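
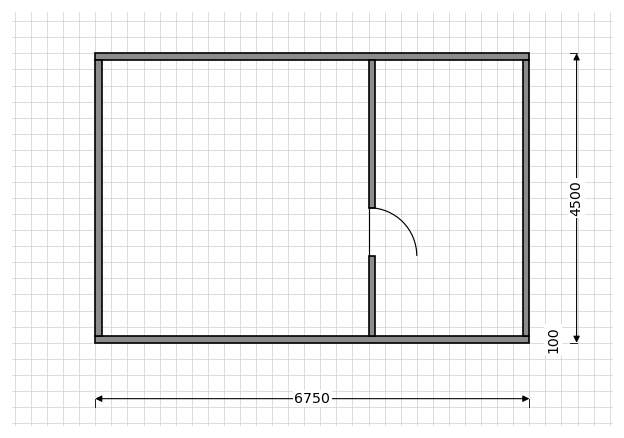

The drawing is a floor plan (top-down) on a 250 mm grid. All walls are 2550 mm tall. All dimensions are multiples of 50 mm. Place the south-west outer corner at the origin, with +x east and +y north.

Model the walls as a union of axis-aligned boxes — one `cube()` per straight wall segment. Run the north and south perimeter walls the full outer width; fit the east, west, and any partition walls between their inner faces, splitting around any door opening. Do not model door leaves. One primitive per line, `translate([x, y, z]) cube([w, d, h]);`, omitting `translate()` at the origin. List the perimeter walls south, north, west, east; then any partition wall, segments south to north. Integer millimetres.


cube([6750, 100, 2550]);
translate([0, 4400, 0]) cube([6750, 100, 2550]);
translate([0, 100, 0]) cube([100, 4300, 2550]);
translate([6650, 100, 0]) cube([100, 4300, 2550]);
translate([4250, 100, 0]) cube([100, 1250, 2550]);
translate([4250, 2100, 0]) cube([100, 2300, 2550]);


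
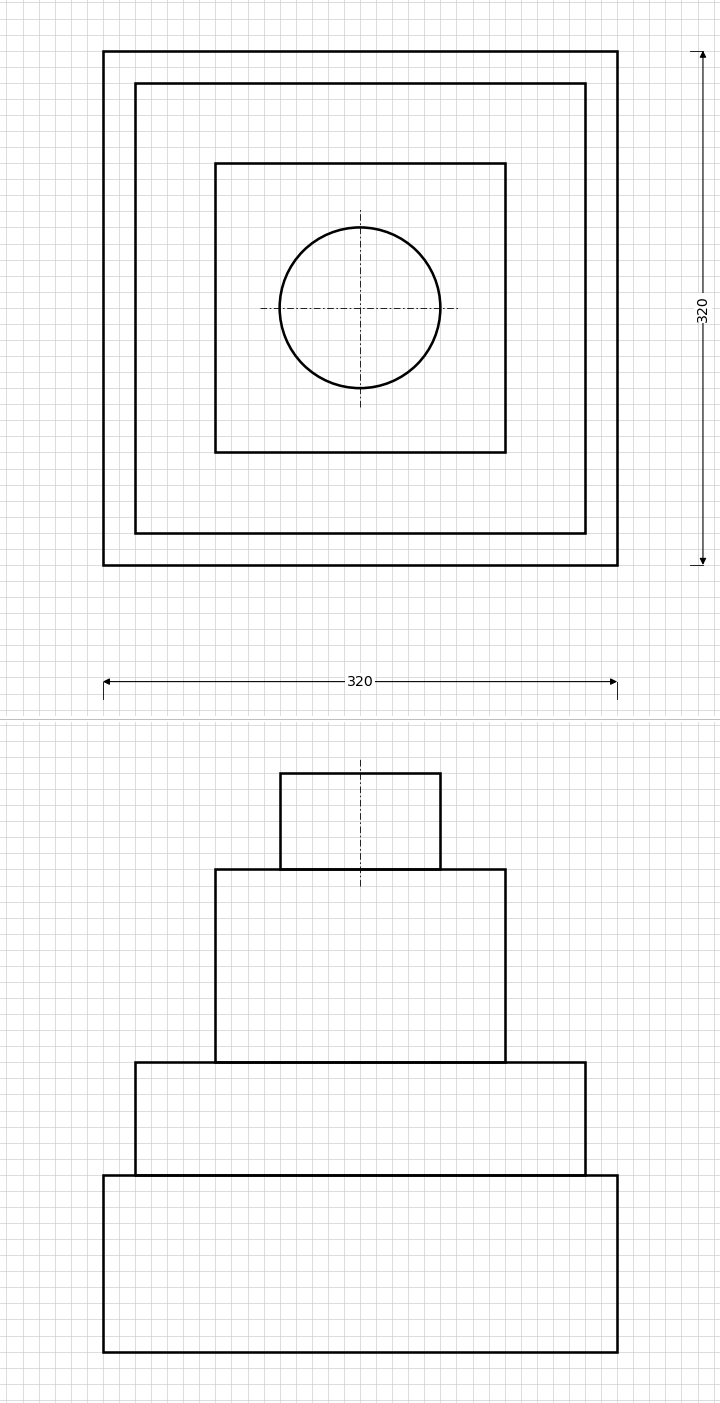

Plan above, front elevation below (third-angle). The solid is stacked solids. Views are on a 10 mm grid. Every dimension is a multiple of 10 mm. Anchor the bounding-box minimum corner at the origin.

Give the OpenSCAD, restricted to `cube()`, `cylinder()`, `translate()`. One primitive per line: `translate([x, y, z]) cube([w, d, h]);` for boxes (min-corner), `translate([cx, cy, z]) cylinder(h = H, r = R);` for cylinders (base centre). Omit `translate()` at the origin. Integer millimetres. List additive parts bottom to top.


cube([320, 320, 110]);
translate([20, 20, 110]) cube([280, 280, 70]);
translate([70, 70, 180]) cube([180, 180, 120]);
translate([160, 160, 300]) cylinder(h = 60, r = 50);


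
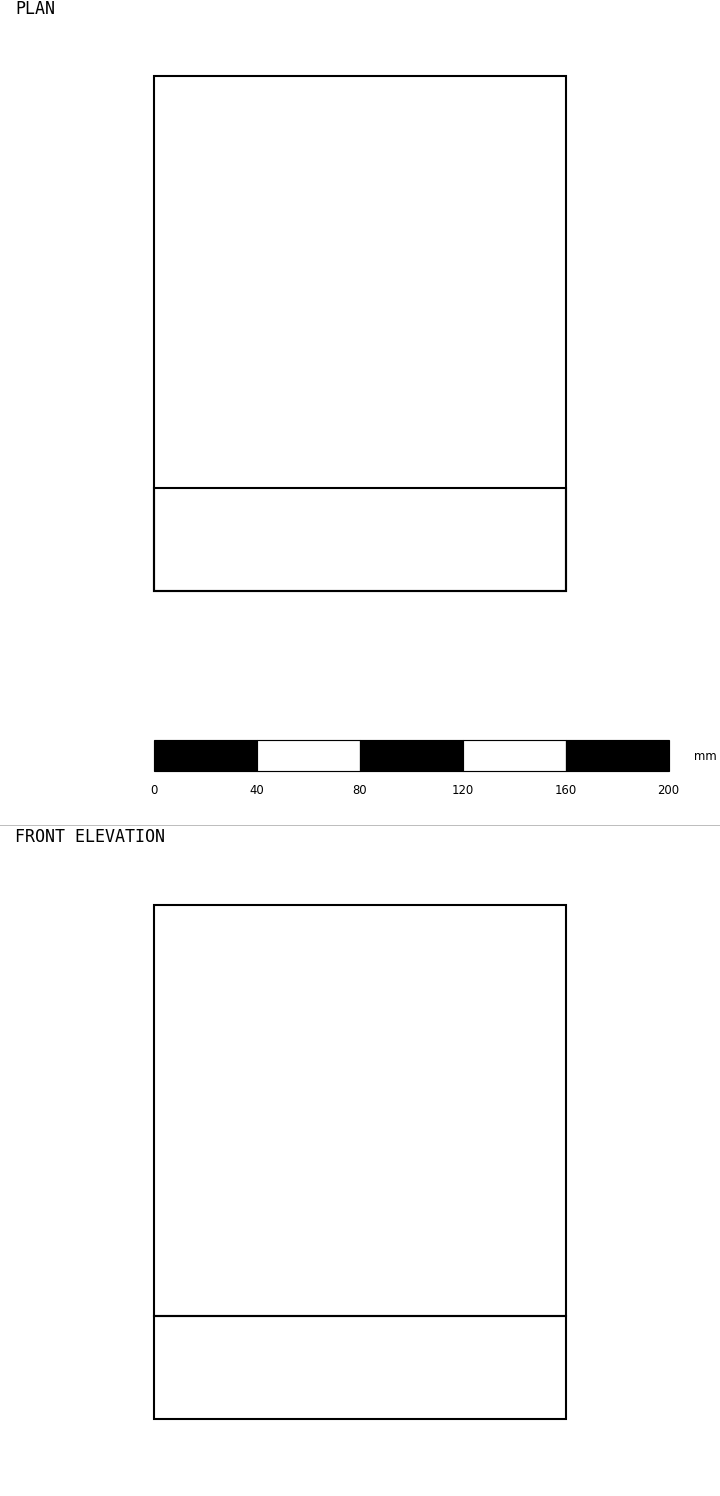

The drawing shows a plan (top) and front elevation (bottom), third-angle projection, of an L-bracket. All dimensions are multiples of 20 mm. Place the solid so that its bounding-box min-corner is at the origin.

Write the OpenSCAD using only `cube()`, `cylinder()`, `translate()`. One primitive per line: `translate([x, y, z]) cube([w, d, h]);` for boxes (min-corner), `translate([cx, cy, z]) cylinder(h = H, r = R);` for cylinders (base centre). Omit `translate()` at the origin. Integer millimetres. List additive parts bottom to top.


cube([160, 200, 40]);
translate([0, 0, 40]) cube([160, 40, 160]);


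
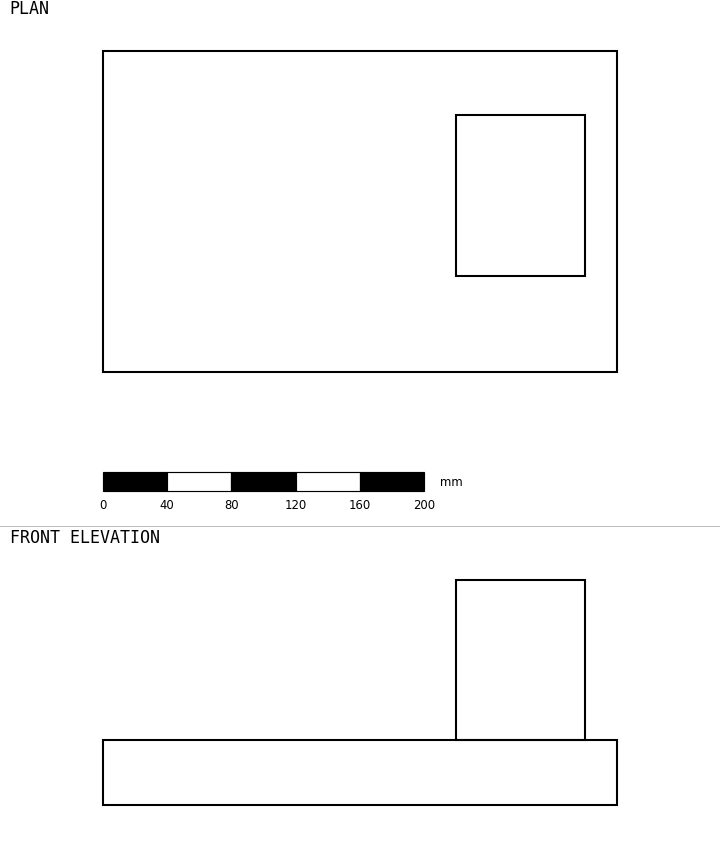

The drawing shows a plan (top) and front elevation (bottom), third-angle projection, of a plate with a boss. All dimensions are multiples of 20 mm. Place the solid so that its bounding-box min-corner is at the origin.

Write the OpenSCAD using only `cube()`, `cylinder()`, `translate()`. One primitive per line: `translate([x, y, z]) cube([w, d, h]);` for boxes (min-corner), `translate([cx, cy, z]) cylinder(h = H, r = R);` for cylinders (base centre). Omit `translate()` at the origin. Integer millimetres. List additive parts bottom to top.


cube([320, 200, 40]);
translate([220, 60, 40]) cube([80, 100, 100]);


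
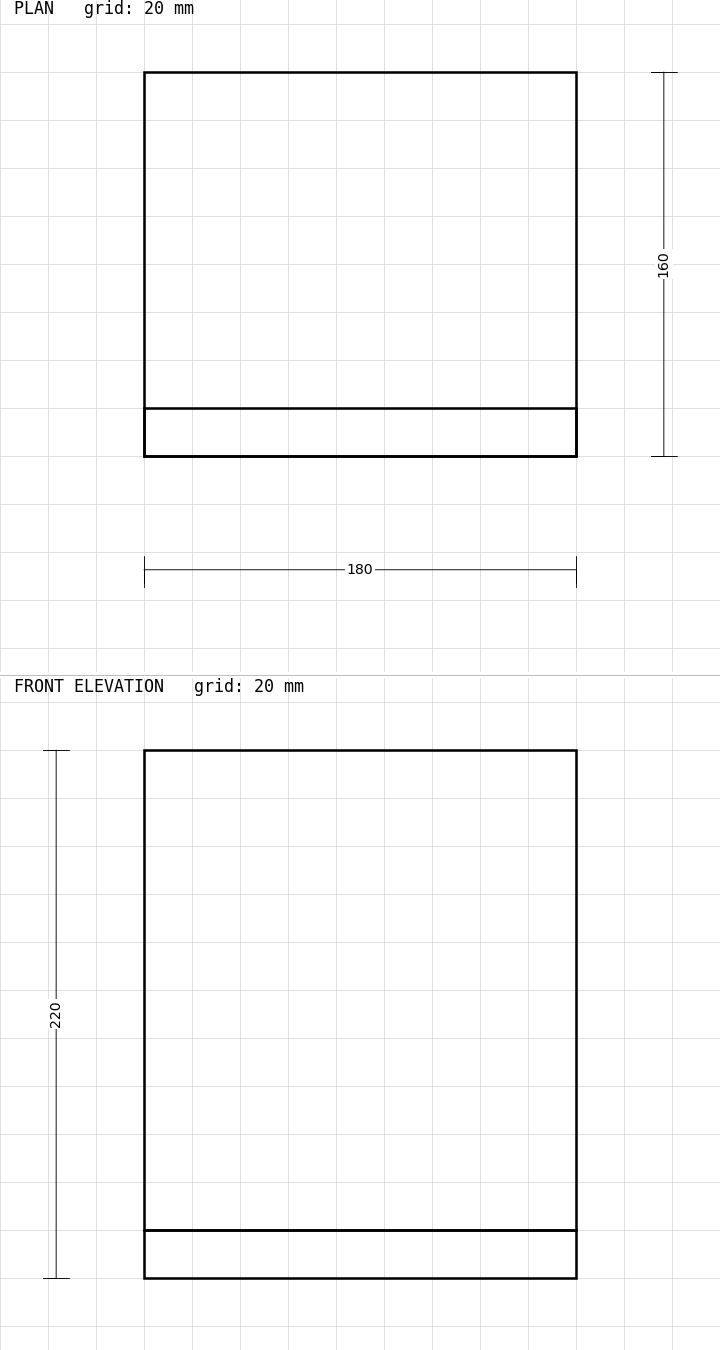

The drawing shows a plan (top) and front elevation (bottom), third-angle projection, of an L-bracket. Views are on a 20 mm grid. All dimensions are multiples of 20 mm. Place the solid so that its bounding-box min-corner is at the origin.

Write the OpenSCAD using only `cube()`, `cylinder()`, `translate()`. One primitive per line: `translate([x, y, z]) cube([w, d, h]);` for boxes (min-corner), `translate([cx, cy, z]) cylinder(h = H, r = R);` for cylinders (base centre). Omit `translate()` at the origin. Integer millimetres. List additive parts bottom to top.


cube([180, 160, 20]);
translate([0, 0, 20]) cube([180, 20, 200]);


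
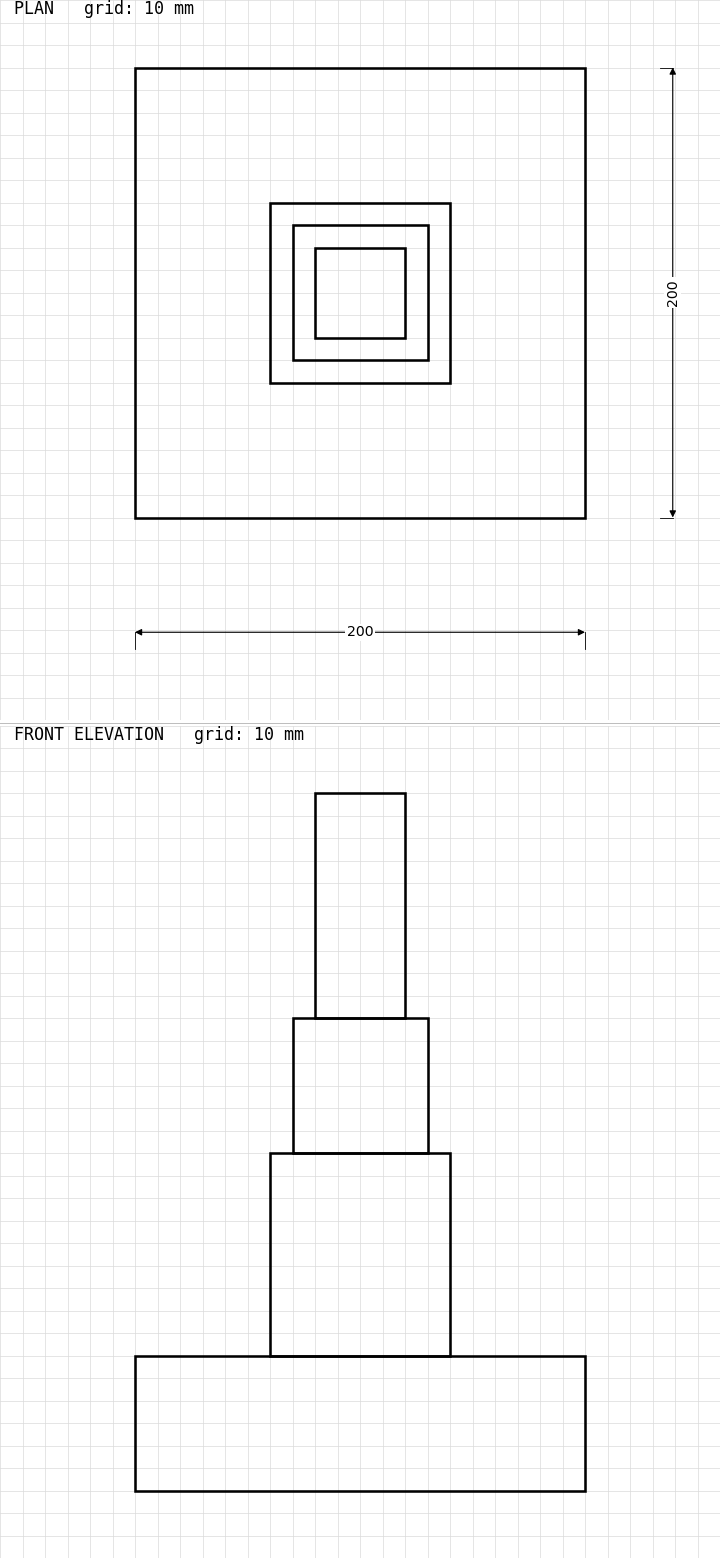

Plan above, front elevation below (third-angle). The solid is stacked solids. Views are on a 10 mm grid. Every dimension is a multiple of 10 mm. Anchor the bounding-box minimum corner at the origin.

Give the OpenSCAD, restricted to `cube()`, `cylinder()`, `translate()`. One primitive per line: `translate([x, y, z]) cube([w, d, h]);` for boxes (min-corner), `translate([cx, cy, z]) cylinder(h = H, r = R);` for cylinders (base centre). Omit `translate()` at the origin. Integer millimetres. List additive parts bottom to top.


cube([200, 200, 60]);
translate([60, 60, 60]) cube([80, 80, 90]);
translate([70, 70, 150]) cube([60, 60, 60]);
translate([80, 80, 210]) cube([40, 40, 100]);


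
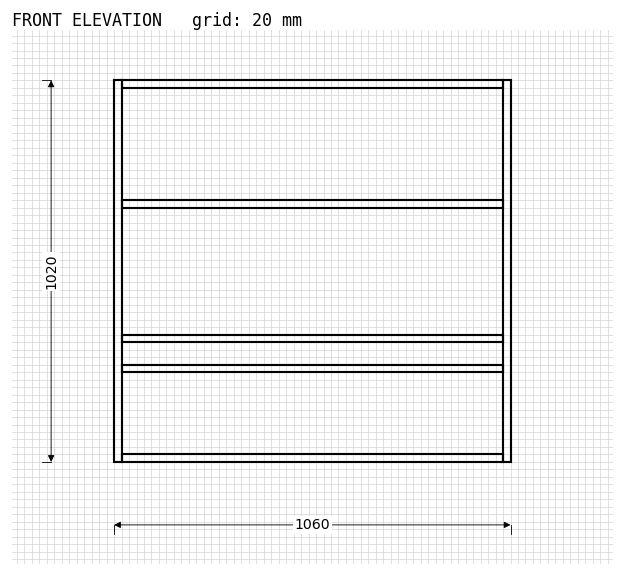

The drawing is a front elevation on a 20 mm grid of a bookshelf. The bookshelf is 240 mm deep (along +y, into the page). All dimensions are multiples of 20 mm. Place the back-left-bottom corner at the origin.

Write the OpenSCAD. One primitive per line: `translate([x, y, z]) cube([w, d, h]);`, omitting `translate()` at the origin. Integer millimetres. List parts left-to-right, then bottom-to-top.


cube([20, 240, 1020]);
translate([20, 0, 0]) cube([1020, 240, 20]);
translate([20, 0, 240]) cube([1020, 240, 20]);
translate([20, 0, 320]) cube([1020, 240, 20]);
translate([20, 0, 680]) cube([1020, 240, 20]);
translate([20, 0, 1000]) cube([1020, 240, 20]);
translate([1040, 0, 0]) cube([20, 240, 1020]);


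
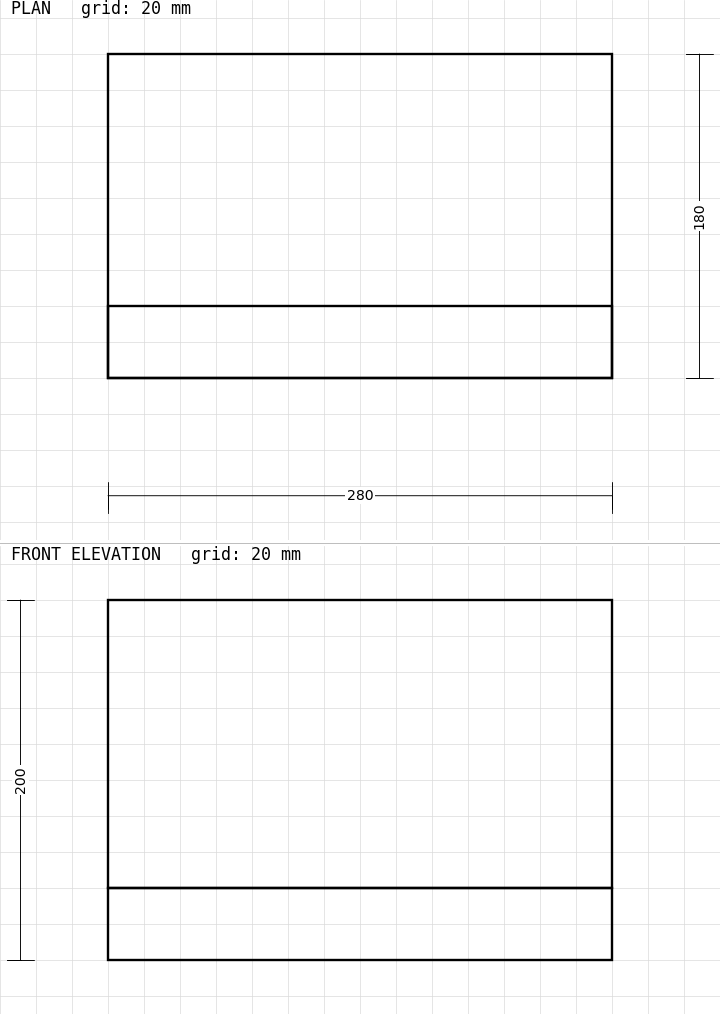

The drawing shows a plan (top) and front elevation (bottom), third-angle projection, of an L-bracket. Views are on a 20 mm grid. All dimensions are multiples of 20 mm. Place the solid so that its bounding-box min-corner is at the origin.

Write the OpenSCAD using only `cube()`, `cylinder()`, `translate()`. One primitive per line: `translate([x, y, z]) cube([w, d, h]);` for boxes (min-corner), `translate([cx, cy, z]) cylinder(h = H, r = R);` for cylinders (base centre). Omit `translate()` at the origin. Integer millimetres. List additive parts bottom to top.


cube([280, 180, 40]);
translate([0, 0, 40]) cube([280, 40, 160]);


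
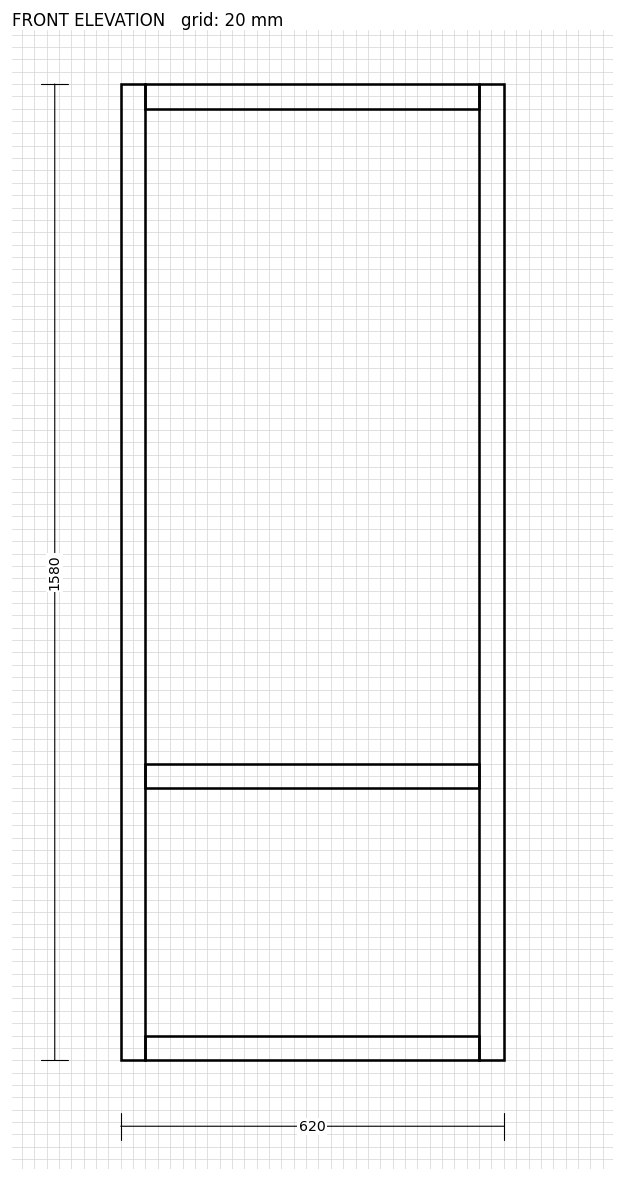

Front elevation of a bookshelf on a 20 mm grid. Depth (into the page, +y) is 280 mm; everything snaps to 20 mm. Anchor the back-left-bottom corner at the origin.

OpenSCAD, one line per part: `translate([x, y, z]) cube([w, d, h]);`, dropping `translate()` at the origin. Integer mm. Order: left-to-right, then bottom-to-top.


cube([40, 280, 1580]);
translate([40, 0, 0]) cube([540, 280, 40]);
translate([40, 0, 440]) cube([540, 280, 40]);
translate([40, 0, 1540]) cube([540, 280, 40]);
translate([580, 0, 0]) cube([40, 280, 1580]);


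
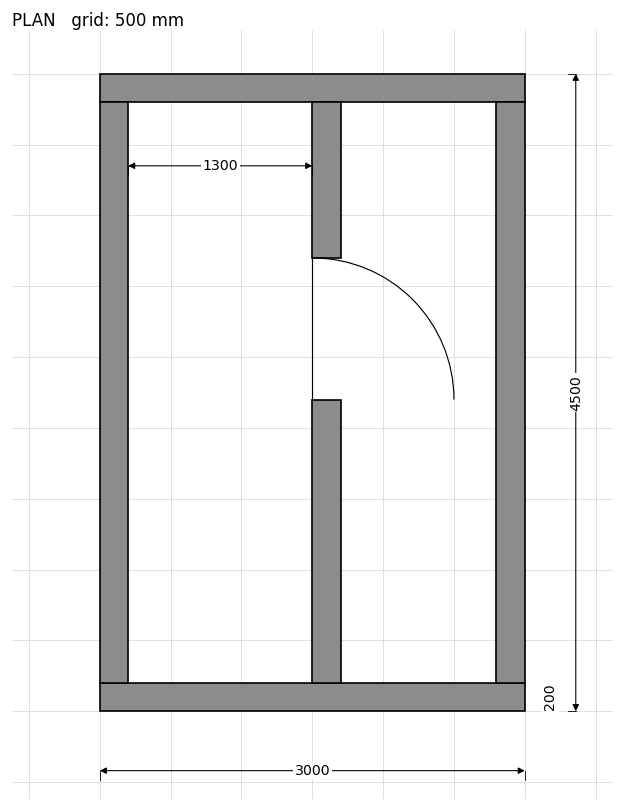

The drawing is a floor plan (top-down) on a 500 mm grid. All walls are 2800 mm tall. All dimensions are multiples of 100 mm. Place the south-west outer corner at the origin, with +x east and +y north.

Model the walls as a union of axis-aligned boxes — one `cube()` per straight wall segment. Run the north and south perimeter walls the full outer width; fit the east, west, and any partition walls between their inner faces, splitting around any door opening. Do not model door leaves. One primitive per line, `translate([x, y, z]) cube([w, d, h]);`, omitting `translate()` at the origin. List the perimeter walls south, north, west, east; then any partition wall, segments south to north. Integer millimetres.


cube([3000, 200, 2800]);
translate([0, 4300, 0]) cube([3000, 200, 2800]);
translate([0, 200, 0]) cube([200, 4100, 2800]);
translate([2800, 200, 0]) cube([200, 4100, 2800]);
translate([1500, 200, 0]) cube([200, 2000, 2800]);
translate([1500, 3200, 0]) cube([200, 1100, 2800]);


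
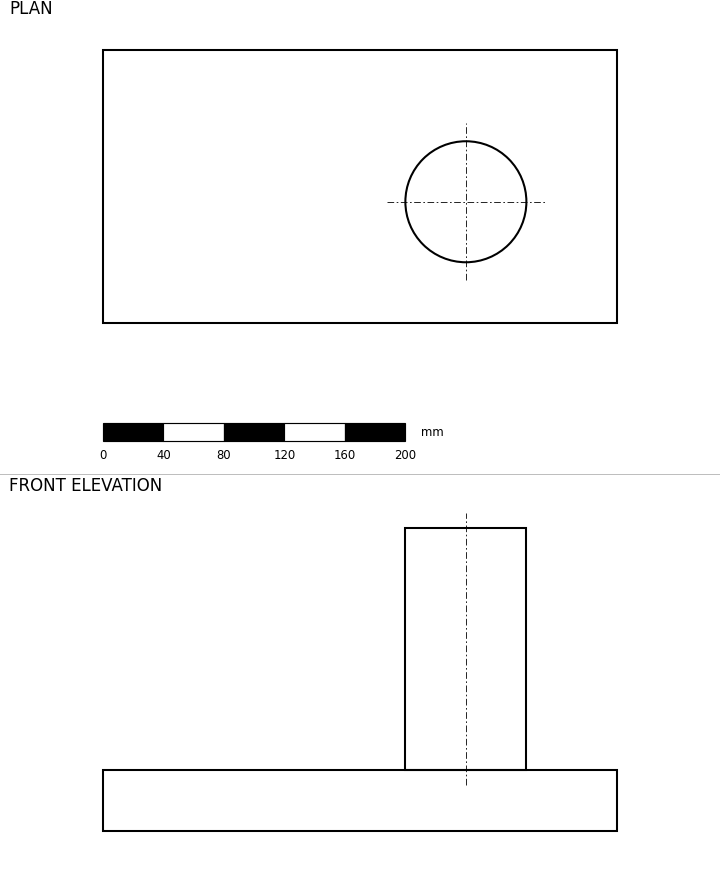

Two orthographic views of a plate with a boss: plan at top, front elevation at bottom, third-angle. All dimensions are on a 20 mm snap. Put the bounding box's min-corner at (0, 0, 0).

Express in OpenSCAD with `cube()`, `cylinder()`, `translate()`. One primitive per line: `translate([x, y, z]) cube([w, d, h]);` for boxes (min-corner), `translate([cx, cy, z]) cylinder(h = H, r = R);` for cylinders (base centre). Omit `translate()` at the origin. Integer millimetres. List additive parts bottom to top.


cube([340, 180, 40]);
translate([240, 80, 40]) cylinder(h = 160, r = 40);


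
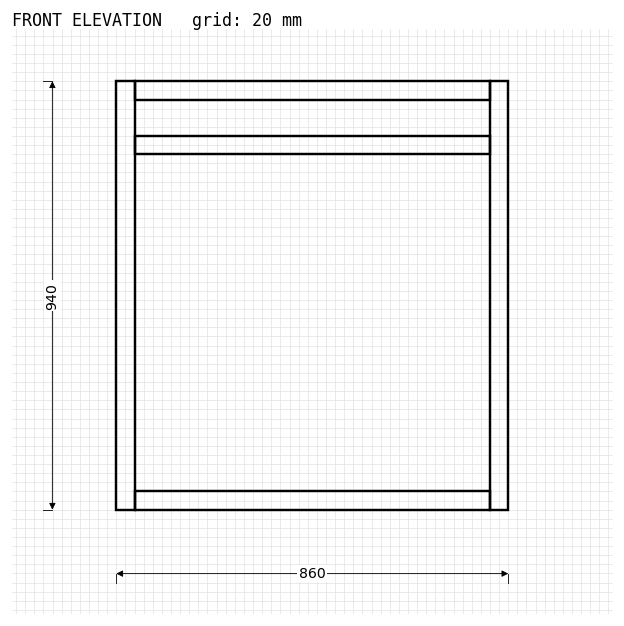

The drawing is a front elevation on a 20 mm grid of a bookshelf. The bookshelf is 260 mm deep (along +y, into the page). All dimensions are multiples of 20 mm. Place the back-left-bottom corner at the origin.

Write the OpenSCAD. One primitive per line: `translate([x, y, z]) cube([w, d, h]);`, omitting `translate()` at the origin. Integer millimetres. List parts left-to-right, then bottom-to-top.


cube([40, 260, 940]);
translate([40, 0, 0]) cube([780, 260, 40]);
translate([40, 0, 780]) cube([780, 260, 40]);
translate([40, 0, 900]) cube([780, 260, 40]);
translate([820, 0, 0]) cube([40, 260, 940]);


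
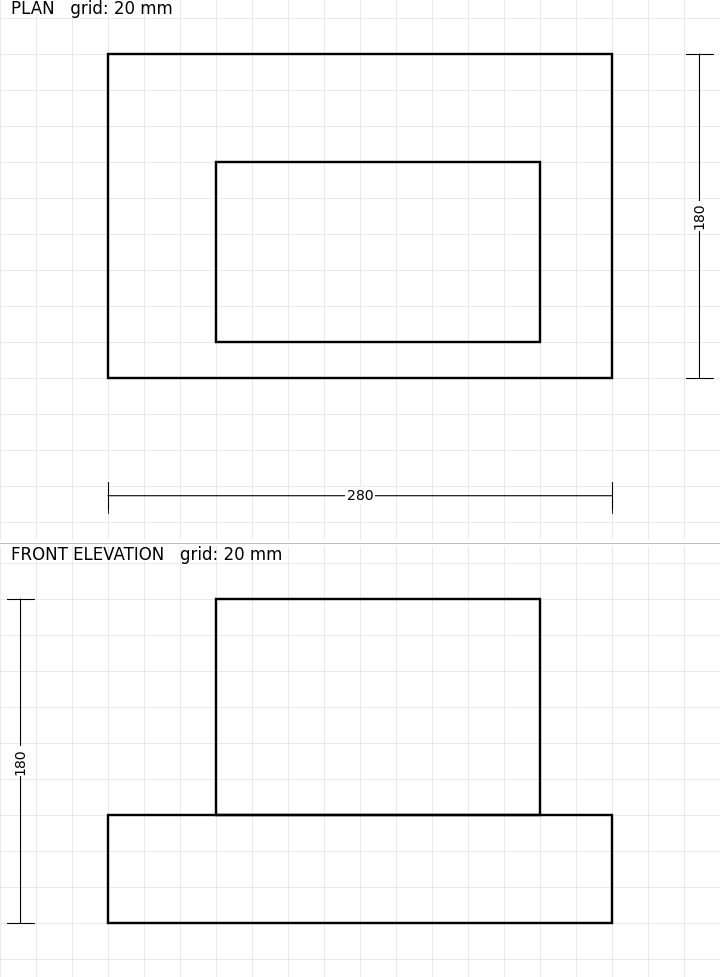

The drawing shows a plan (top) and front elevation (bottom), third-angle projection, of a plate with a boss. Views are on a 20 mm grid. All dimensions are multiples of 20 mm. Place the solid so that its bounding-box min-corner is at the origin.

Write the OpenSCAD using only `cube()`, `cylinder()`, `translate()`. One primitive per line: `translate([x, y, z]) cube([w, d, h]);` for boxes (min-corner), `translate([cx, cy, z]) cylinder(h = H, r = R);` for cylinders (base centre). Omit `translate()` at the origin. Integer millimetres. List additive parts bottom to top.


cube([280, 180, 60]);
translate([60, 20, 60]) cube([180, 100, 120]);


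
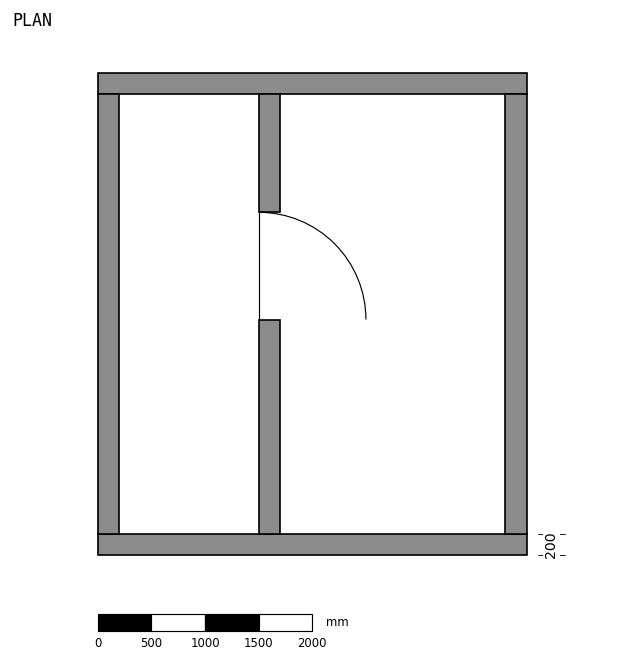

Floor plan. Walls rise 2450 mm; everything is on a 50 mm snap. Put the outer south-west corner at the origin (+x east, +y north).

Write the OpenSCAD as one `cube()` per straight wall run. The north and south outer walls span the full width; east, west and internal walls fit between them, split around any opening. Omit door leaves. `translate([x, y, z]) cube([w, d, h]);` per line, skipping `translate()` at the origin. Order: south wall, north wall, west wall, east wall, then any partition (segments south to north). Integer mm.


cube([4000, 200, 2450]);
translate([0, 4300, 0]) cube([4000, 200, 2450]);
translate([0, 200, 0]) cube([200, 4100, 2450]);
translate([3800, 200, 0]) cube([200, 4100, 2450]);
translate([1500, 200, 0]) cube([200, 2000, 2450]);
translate([1500, 3200, 0]) cube([200, 1100, 2450]);


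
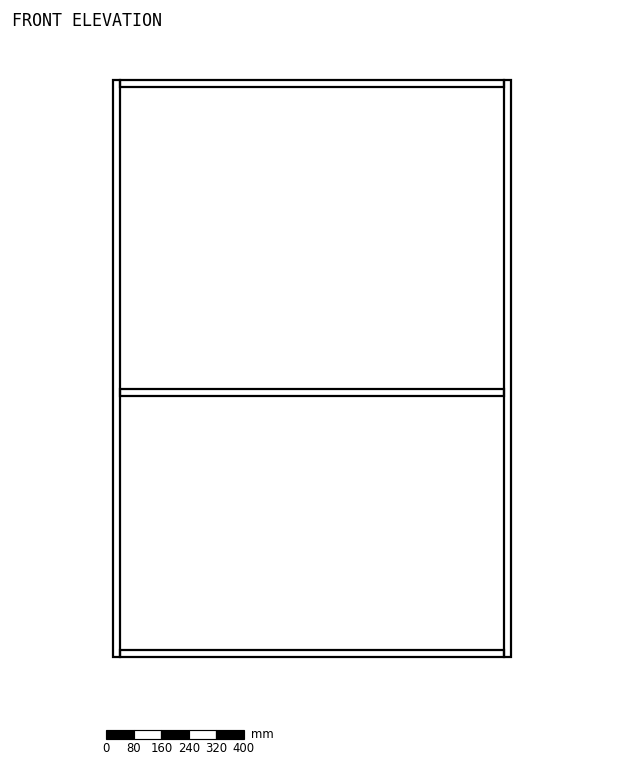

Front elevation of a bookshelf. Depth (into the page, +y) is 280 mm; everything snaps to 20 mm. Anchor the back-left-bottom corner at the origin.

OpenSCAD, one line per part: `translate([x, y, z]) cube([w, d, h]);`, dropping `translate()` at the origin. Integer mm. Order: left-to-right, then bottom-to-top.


cube([20, 280, 1680]);
translate([20, 0, 0]) cube([1120, 280, 20]);
translate([20, 0, 760]) cube([1120, 280, 20]);
translate([20, 0, 1660]) cube([1120, 280, 20]);
translate([1140, 0, 0]) cube([20, 280, 1680]);


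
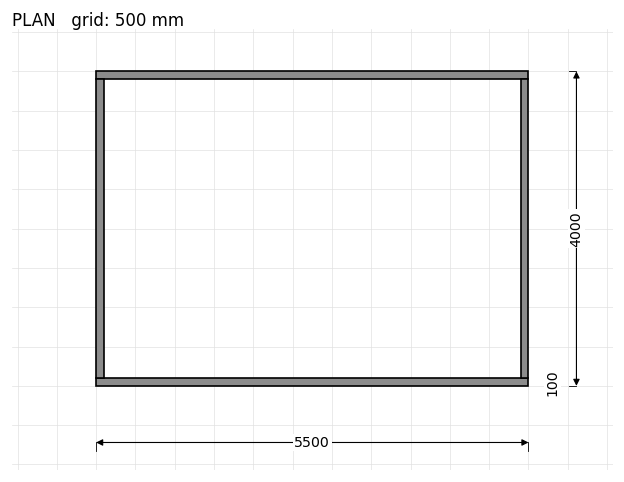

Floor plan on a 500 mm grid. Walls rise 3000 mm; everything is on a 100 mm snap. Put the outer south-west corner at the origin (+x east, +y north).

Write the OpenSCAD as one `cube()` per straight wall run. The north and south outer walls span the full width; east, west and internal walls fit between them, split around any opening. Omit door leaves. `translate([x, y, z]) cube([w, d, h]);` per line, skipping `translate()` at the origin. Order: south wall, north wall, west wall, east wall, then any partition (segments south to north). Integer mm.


cube([5500, 100, 3000]);
translate([0, 3900, 0]) cube([5500, 100, 3000]);
translate([0, 100, 0]) cube([100, 3800, 3000]);
translate([5400, 100, 0]) cube([100, 3800, 3000]);


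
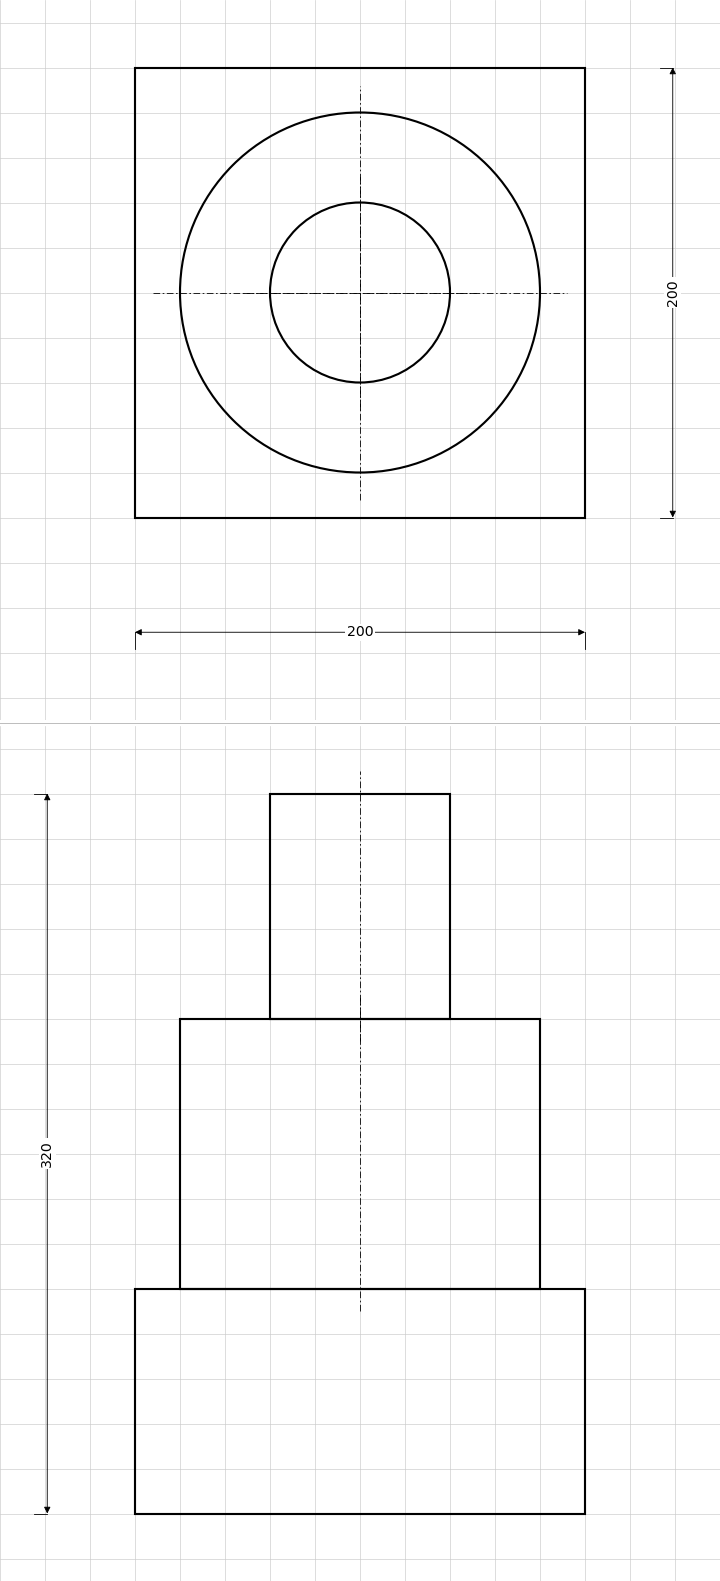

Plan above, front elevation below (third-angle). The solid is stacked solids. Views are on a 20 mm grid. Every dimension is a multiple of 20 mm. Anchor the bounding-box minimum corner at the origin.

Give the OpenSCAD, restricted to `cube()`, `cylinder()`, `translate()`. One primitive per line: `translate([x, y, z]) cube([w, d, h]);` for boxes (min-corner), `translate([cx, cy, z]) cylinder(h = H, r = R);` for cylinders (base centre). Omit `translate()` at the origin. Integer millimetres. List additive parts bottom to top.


cube([200, 200, 100]);
translate([100, 100, 100]) cylinder(h = 120, r = 80);
translate([100, 100, 220]) cylinder(h = 100, r = 40);


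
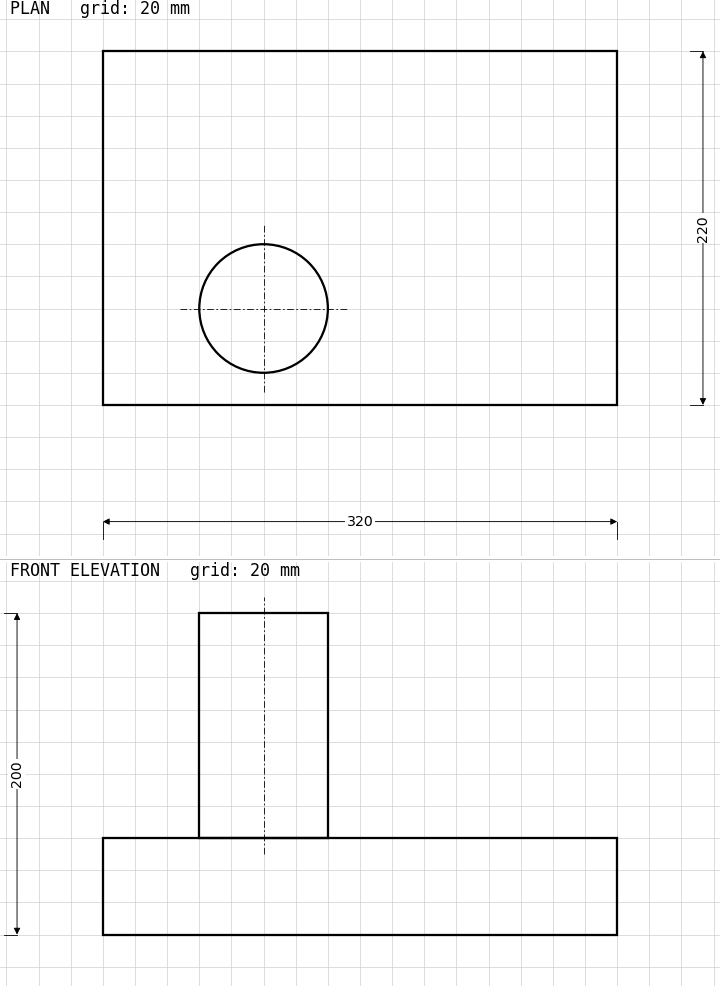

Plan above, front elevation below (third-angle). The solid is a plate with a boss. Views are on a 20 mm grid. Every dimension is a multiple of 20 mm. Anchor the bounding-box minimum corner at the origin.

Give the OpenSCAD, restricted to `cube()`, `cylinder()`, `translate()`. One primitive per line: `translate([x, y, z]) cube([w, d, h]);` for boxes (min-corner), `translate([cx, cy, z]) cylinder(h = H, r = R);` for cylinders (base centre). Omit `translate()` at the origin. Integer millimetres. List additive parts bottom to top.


cube([320, 220, 60]);
translate([100, 60, 60]) cylinder(h = 140, r = 40);


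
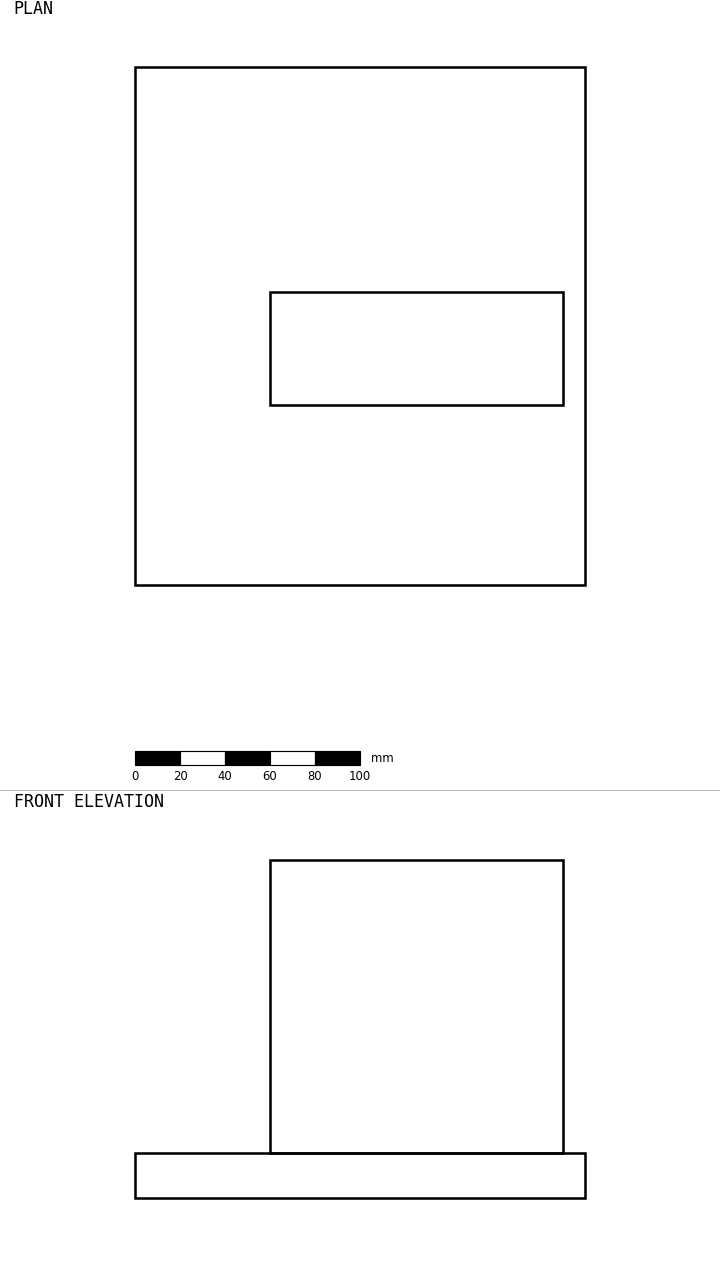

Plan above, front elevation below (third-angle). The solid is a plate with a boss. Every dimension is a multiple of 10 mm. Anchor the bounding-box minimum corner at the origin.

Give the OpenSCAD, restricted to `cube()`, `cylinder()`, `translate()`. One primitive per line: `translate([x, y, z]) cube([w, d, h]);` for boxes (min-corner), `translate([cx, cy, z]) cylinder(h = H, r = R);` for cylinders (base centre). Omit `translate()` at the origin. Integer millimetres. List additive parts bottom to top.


cube([200, 230, 20]);
translate([60, 80, 20]) cube([130, 50, 130]);


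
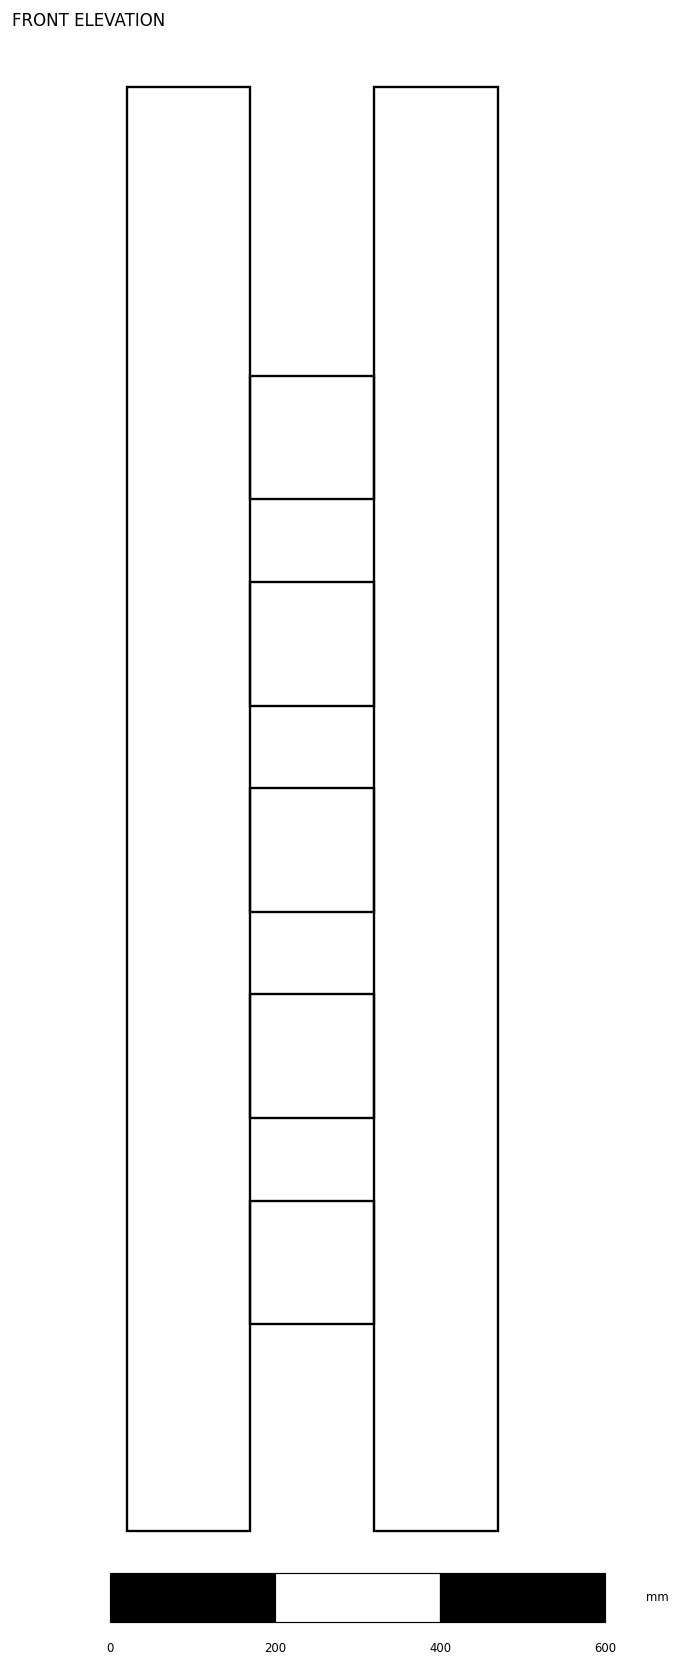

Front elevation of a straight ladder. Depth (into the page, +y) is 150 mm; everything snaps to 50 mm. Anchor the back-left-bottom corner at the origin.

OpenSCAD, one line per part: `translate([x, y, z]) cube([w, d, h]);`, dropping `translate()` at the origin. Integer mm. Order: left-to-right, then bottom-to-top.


cube([150, 150, 1750]);
translate([150, 0, 250]) cube([150, 150, 150]);
translate([150, 0, 500]) cube([150, 150, 150]);
translate([150, 0, 750]) cube([150, 150, 150]);
translate([150, 0, 1000]) cube([150, 150, 150]);
translate([150, 0, 1250]) cube([150, 150, 150]);
translate([300, 0, 0]) cube([150, 150, 1750]);


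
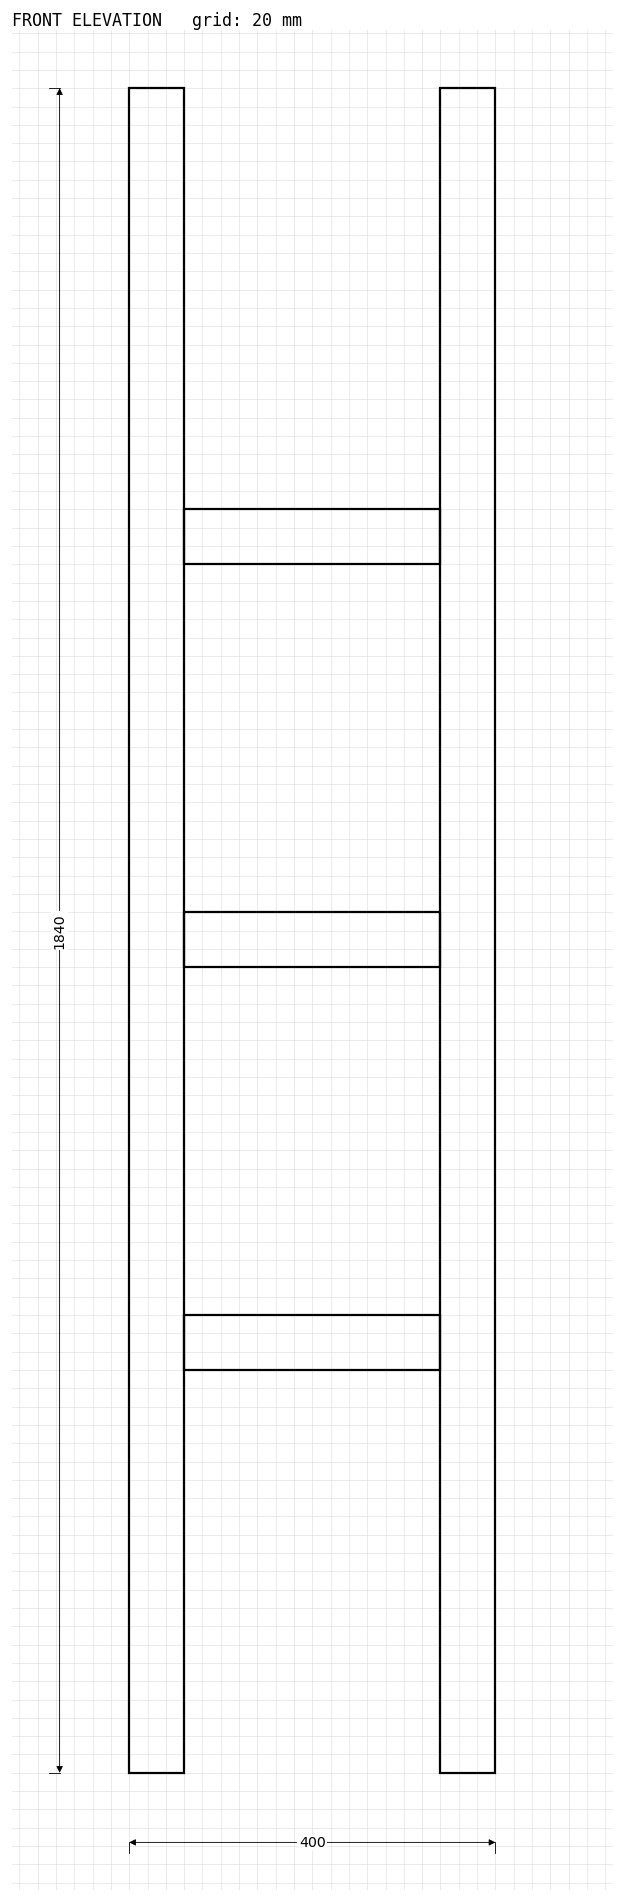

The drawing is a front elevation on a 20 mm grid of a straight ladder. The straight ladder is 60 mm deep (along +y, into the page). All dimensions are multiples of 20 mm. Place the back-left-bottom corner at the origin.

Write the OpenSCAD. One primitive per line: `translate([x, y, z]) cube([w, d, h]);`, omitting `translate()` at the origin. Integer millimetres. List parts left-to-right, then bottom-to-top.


cube([60, 60, 1840]);
translate([60, 0, 440]) cube([280, 60, 60]);
translate([60, 0, 880]) cube([280, 60, 60]);
translate([60, 0, 1320]) cube([280, 60, 60]);
translate([340, 0, 0]) cube([60, 60, 1840]);


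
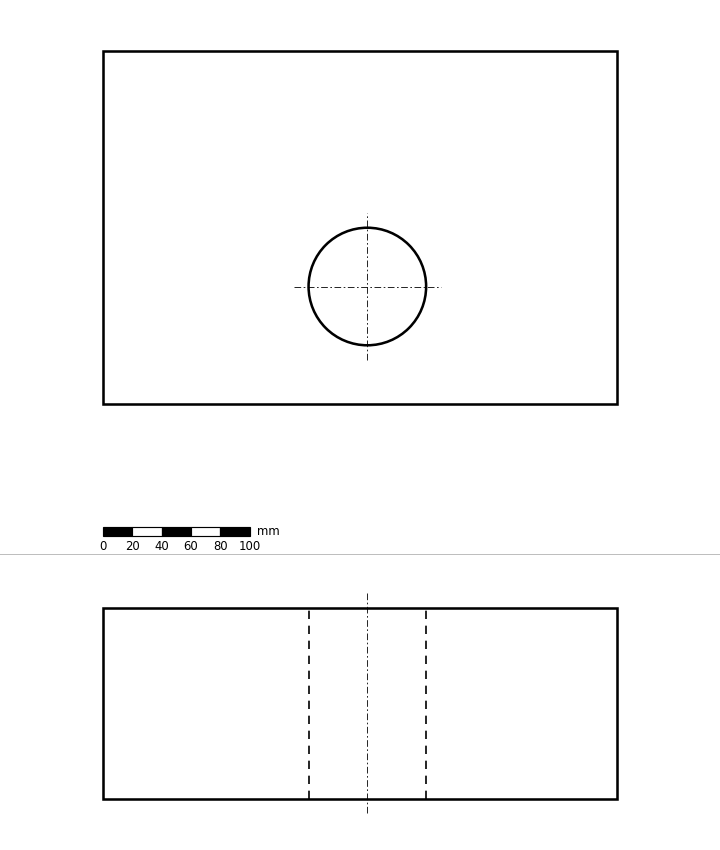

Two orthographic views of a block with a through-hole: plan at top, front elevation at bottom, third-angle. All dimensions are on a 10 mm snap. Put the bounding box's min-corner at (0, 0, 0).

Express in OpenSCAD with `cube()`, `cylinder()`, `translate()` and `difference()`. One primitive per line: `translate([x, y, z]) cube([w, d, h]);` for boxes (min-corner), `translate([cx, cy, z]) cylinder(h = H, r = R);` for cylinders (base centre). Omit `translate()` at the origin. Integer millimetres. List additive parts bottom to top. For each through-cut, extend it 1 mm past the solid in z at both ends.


difference() {
  cube([350, 240, 130]);
  translate([180, 80, -1]) cylinder(h = 132, r = 40);
}


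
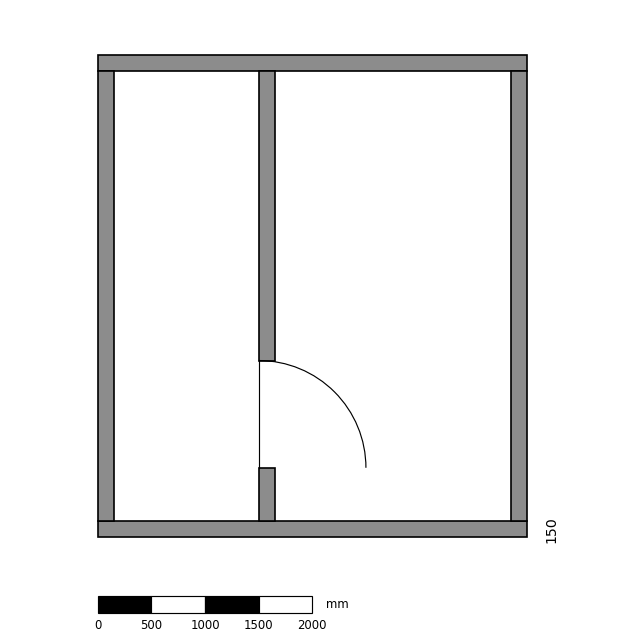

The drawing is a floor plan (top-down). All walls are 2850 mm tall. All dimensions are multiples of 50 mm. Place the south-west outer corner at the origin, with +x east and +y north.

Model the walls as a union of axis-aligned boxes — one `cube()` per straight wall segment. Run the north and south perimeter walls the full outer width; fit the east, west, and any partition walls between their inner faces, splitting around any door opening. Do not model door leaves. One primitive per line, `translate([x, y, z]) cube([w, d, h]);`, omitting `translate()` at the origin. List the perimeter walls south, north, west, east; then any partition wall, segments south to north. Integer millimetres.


cube([4000, 150, 2850]);
translate([0, 4350, 0]) cube([4000, 150, 2850]);
translate([0, 150, 0]) cube([150, 4200, 2850]);
translate([3850, 150, 0]) cube([150, 4200, 2850]);
translate([1500, 150, 0]) cube([150, 500, 2850]);
translate([1500, 1650, 0]) cube([150, 2700, 2850]);


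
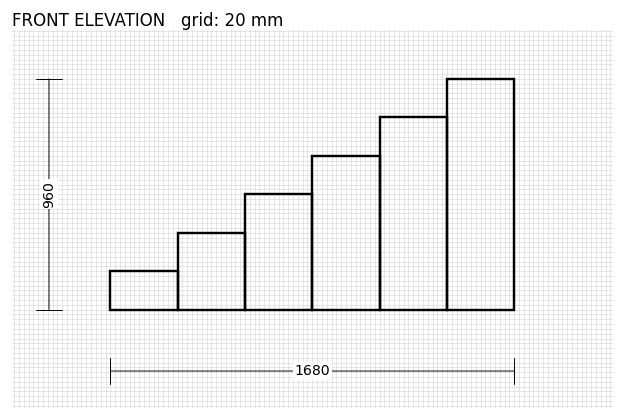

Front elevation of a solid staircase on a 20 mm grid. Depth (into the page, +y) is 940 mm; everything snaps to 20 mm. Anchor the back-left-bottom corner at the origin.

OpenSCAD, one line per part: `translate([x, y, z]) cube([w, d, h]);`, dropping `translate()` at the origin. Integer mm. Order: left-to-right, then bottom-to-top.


cube([280, 940, 160]);
translate([280, 0, 0]) cube([280, 940, 320]);
translate([560, 0, 0]) cube([280, 940, 480]);
translate([840, 0, 0]) cube([280, 940, 640]);
translate([1120, 0, 0]) cube([280, 940, 800]);
translate([1400, 0, 0]) cube([280, 940, 960]);


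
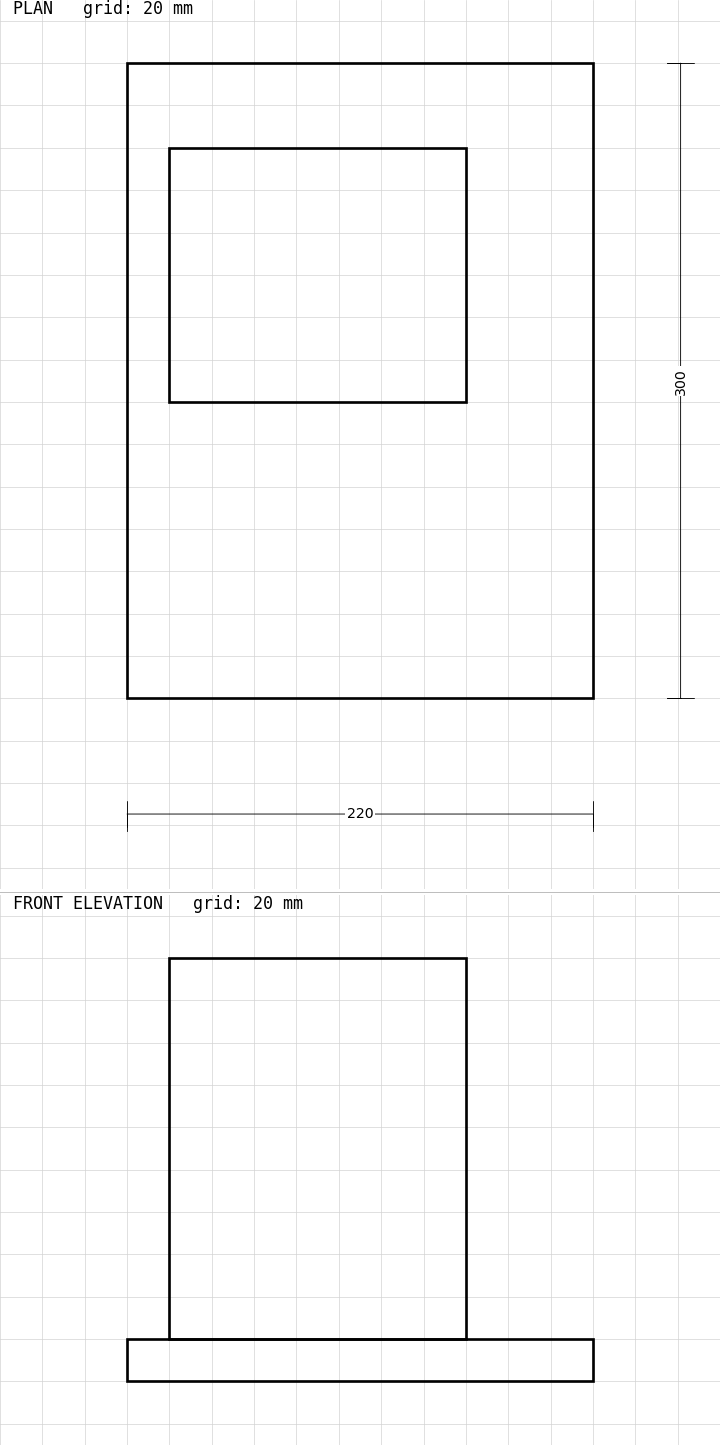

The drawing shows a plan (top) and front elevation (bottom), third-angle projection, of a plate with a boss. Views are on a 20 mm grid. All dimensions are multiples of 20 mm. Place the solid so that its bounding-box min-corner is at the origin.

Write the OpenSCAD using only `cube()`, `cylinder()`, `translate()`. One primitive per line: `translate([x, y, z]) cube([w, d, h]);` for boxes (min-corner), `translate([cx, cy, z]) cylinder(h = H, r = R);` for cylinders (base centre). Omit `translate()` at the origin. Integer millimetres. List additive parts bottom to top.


cube([220, 300, 20]);
translate([20, 140, 20]) cube([140, 120, 180]);


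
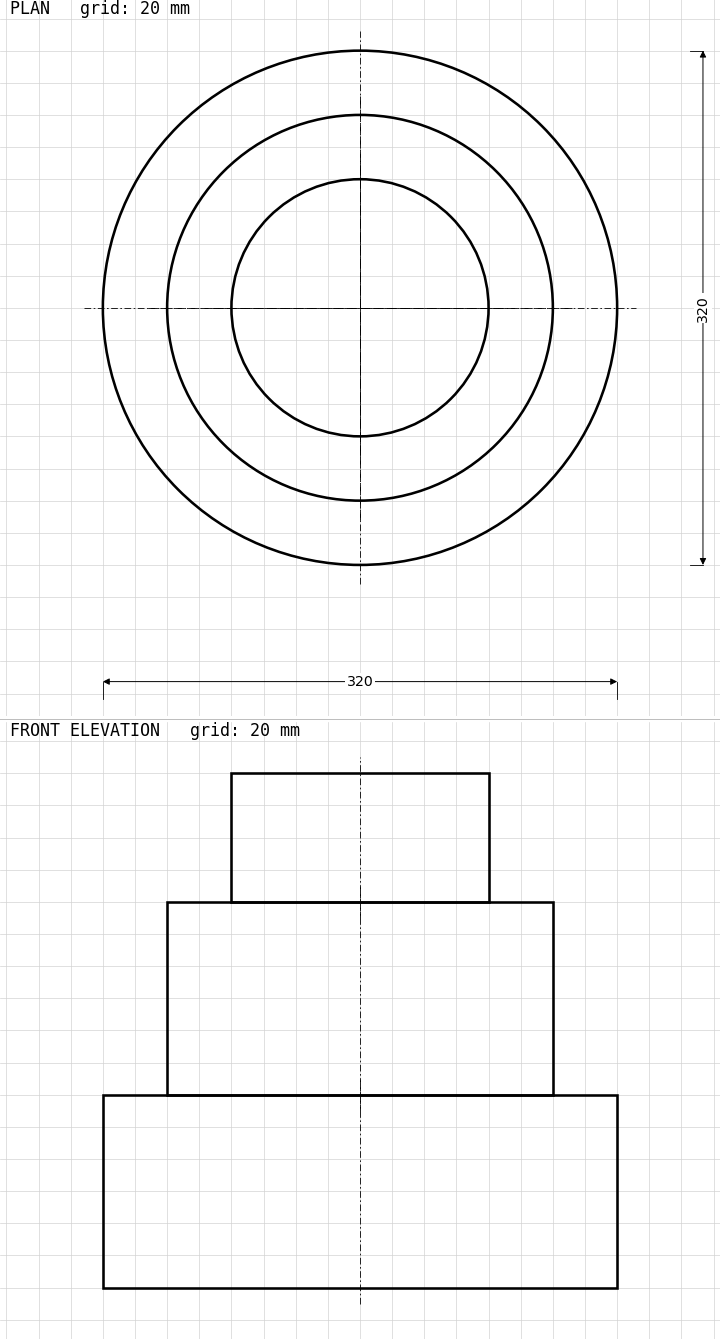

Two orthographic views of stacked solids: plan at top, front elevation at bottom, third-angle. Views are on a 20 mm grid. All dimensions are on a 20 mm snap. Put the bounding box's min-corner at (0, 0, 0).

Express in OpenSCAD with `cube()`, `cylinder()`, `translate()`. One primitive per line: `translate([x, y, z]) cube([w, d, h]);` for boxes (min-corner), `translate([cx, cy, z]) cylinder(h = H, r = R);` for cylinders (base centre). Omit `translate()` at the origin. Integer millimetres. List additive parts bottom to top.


translate([160, 160, 0]) cylinder(h = 120, r = 160);
translate([160, 160, 120]) cylinder(h = 120, r = 120);
translate([160, 160, 240]) cylinder(h = 80, r = 80);


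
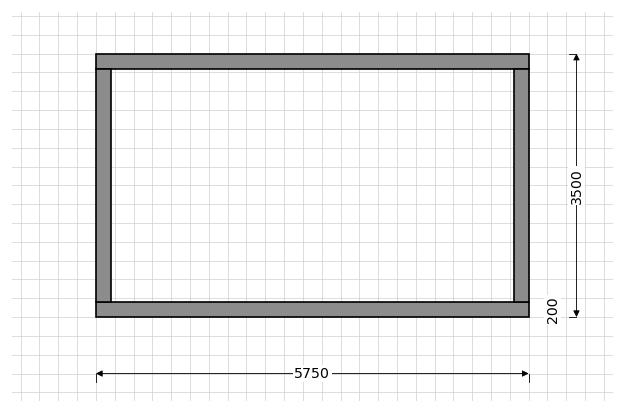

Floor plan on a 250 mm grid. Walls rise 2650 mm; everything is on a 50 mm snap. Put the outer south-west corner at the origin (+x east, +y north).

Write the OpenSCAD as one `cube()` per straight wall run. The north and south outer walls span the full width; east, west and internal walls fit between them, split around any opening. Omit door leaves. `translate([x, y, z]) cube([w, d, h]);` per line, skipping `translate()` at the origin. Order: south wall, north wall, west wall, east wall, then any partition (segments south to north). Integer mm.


cube([5750, 200, 2650]);
translate([0, 3300, 0]) cube([5750, 200, 2650]);
translate([0, 200, 0]) cube([200, 3100, 2650]);
translate([5550, 200, 0]) cube([200, 3100, 2650]);


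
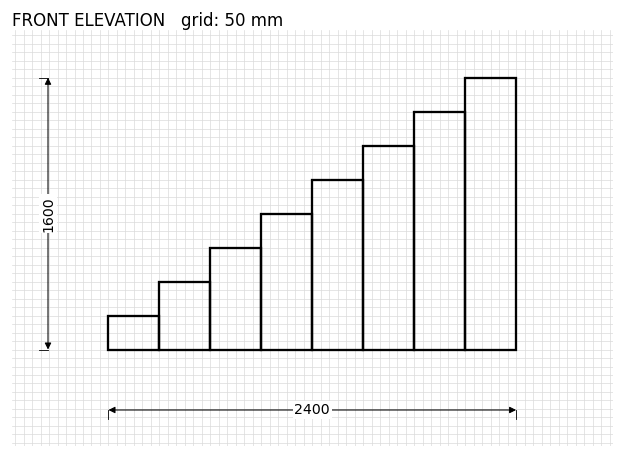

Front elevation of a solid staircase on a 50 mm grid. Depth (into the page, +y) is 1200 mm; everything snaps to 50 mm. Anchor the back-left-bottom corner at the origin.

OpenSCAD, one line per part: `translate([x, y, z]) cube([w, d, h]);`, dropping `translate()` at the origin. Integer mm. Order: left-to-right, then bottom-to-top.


cube([300, 1200, 200]);
translate([300, 0, 0]) cube([300, 1200, 400]);
translate([600, 0, 0]) cube([300, 1200, 600]);
translate([900, 0, 0]) cube([300, 1200, 800]);
translate([1200, 0, 0]) cube([300, 1200, 1000]);
translate([1500, 0, 0]) cube([300, 1200, 1200]);
translate([1800, 0, 0]) cube([300, 1200, 1400]);
translate([2100, 0, 0]) cube([300, 1200, 1600]);


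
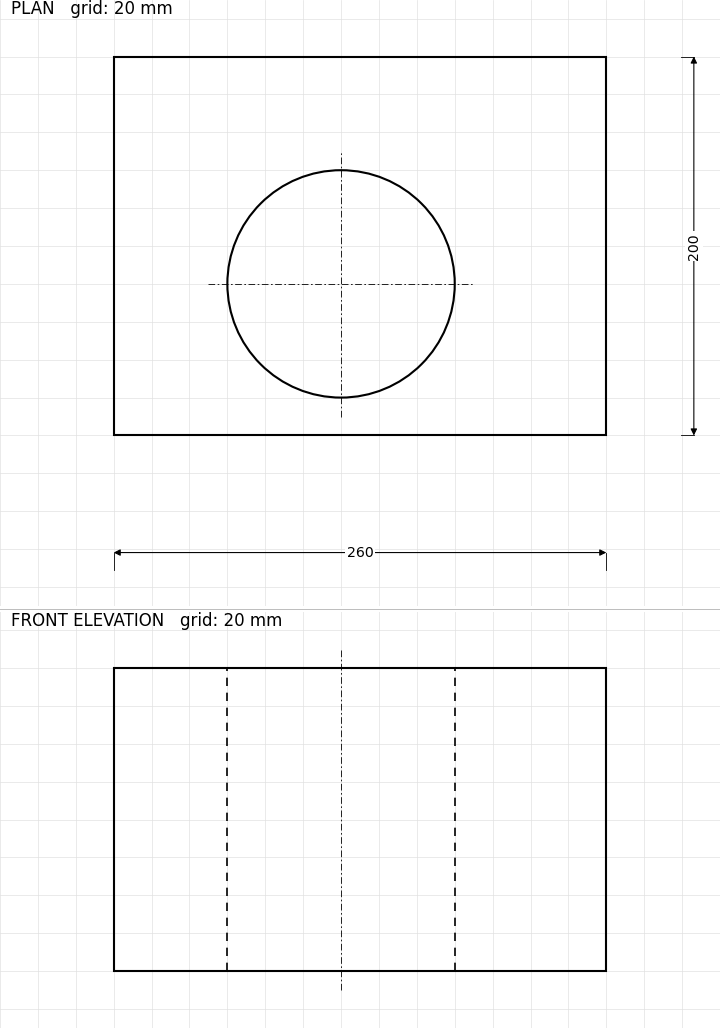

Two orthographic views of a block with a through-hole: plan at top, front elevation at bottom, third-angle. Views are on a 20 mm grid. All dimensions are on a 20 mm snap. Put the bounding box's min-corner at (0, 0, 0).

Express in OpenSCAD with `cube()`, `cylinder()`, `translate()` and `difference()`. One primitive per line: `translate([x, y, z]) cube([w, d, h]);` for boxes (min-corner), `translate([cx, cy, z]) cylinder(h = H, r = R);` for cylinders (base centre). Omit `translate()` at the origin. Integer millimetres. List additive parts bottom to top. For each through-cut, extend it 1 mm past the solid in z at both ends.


difference() {
  cube([260, 200, 160]);
  translate([120, 80, -1]) cylinder(h = 162, r = 60);
}


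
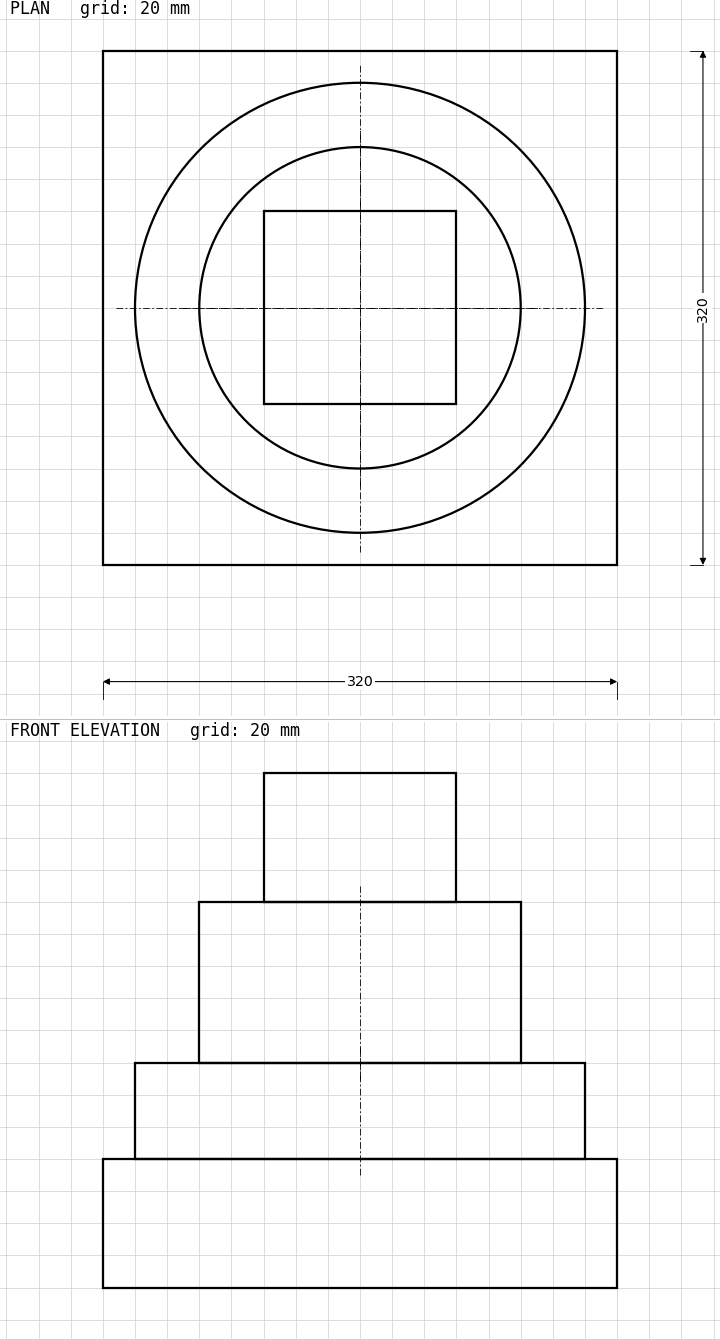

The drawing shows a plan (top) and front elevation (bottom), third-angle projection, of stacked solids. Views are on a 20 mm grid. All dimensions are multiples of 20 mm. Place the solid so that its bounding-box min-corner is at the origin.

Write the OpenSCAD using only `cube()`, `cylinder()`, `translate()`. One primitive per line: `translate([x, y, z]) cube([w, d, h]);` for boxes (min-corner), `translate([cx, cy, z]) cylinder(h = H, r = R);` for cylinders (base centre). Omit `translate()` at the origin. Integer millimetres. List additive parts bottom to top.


cube([320, 320, 80]);
translate([160, 160, 80]) cylinder(h = 60, r = 140);
translate([160, 160, 140]) cylinder(h = 100, r = 100);
translate([100, 100, 240]) cube([120, 120, 80]);


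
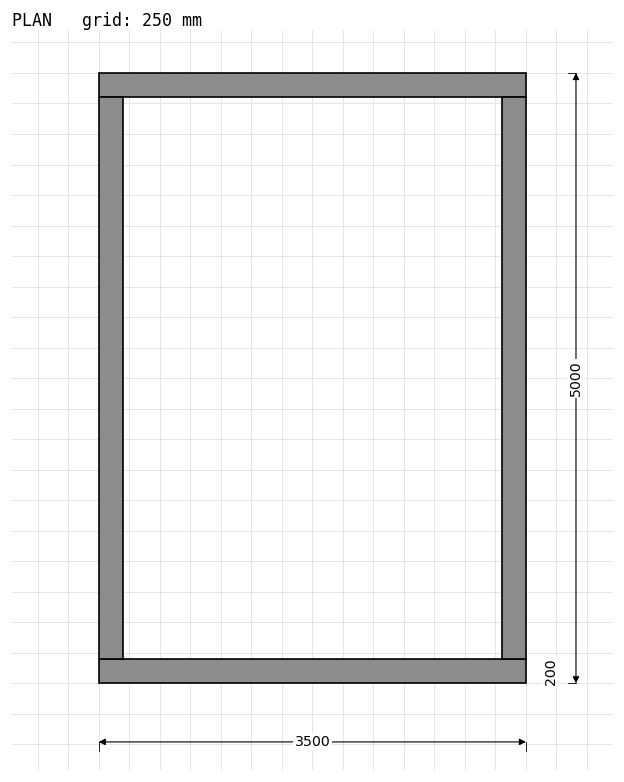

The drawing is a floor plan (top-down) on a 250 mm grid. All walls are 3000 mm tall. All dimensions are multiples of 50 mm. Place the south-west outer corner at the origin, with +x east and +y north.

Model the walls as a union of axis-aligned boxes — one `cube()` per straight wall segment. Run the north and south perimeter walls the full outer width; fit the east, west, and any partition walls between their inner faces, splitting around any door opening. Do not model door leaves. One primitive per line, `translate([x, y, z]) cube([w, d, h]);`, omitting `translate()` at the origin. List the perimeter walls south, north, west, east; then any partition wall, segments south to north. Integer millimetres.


cube([3500, 200, 3000]);
translate([0, 4800, 0]) cube([3500, 200, 3000]);
translate([0, 200, 0]) cube([200, 4600, 3000]);
translate([3300, 200, 0]) cube([200, 4600, 3000]);


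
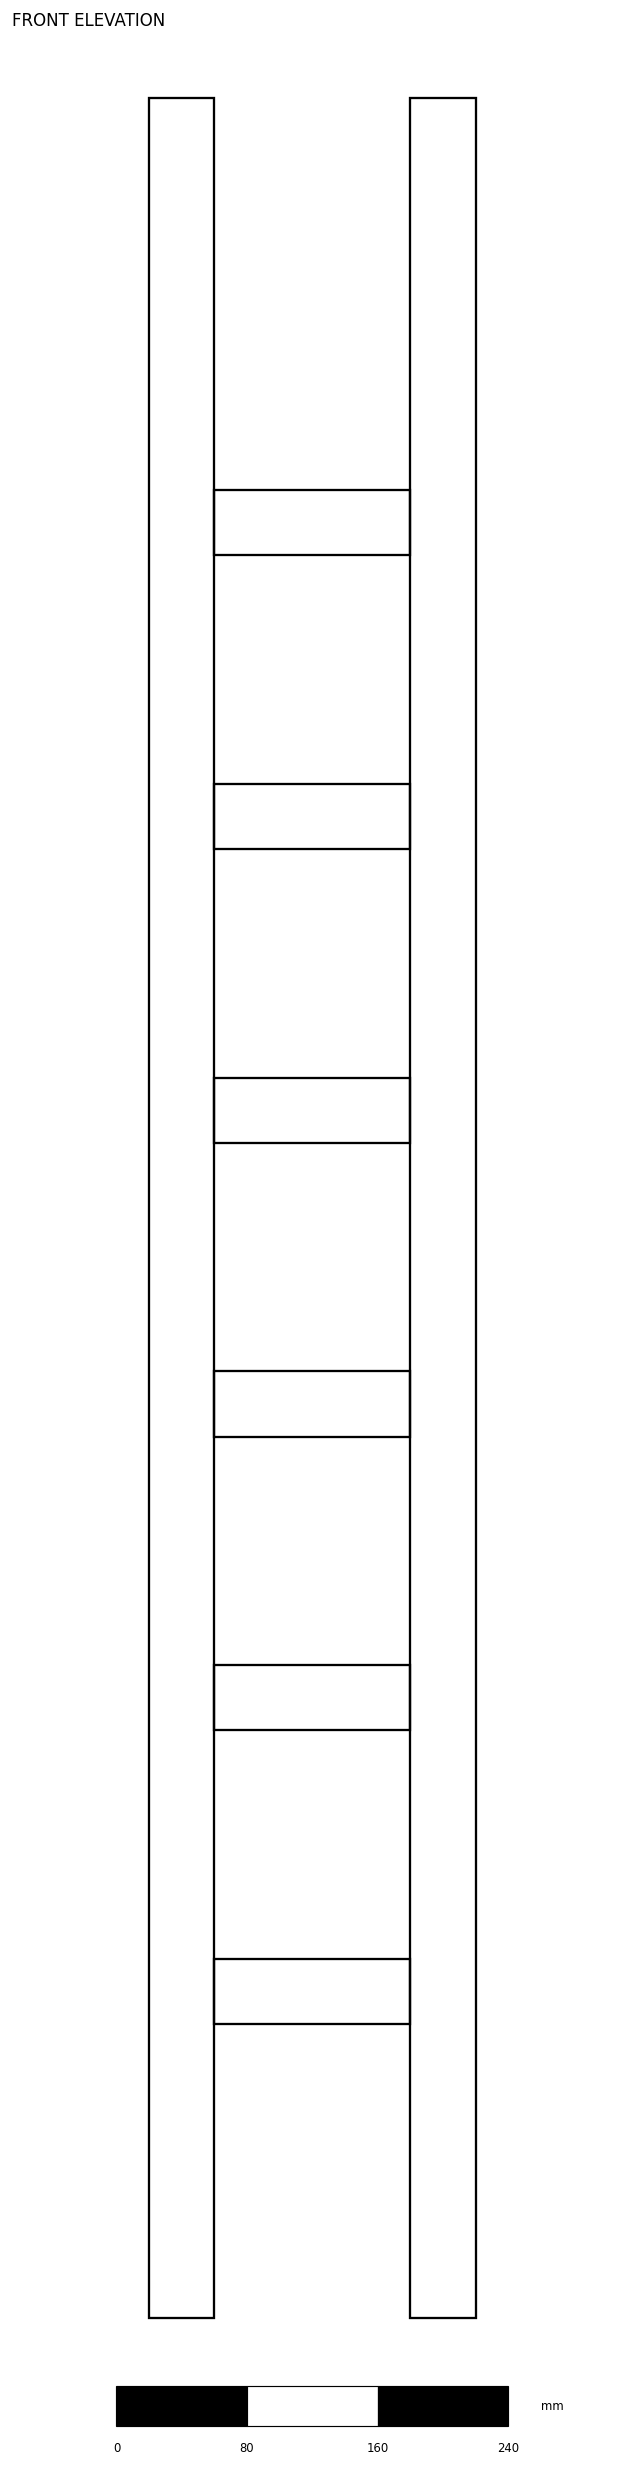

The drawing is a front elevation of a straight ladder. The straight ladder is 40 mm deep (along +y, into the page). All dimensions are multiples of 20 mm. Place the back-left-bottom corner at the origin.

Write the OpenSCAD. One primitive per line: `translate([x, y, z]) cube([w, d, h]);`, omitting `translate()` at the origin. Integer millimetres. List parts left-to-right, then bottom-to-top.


cube([40, 40, 1360]);
translate([40, 0, 180]) cube([120, 40, 40]);
translate([40, 0, 360]) cube([120, 40, 40]);
translate([40, 0, 540]) cube([120, 40, 40]);
translate([40, 0, 720]) cube([120, 40, 40]);
translate([40, 0, 900]) cube([120, 40, 40]);
translate([40, 0, 1080]) cube([120, 40, 40]);
translate([160, 0, 0]) cube([40, 40, 1360]);
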